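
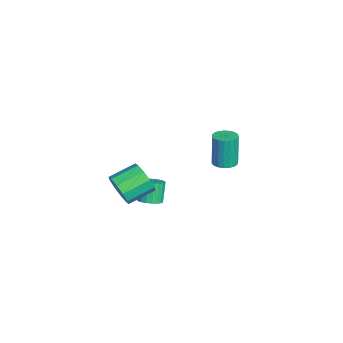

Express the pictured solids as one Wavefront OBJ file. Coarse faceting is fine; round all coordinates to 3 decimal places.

v 3.973 -3.363 1.588
v 4.522 -3.441 2.408
v 3.876 -2.054 2.972
v 3.327 -1.977 2.152
v 4.843 -3.123 1.995
v 4.197 -1.737 2.558
v 4.831 -2.898 1.426
v 4.186 -1.511 1.99
v 4.492 -2.85 0.92
v 3.846 -1.463 1.483
v 3.954 -2.998 0.668
v 3.308 -1.612 1.232
v 3.424 -3.286 0.768
v 2.778 -1.899 1.332
v 3.103 -3.603 1.182
v 2.457 -2.217 1.745
v 3.114 -3.829 1.75
v 2.469 -2.442 2.314
v 3.454 -3.877 2.257
v 2.808 -2.49 2.82
v 3.992 -3.728 2.508
v 3.346 -2.342 3.072
v 1.821 -1.753 -1.008
v 2.412 -1.953 -0.691
v 1.83 -1.808 0.485
v 1.239 -1.607 0.168
v 2.448 -1.665 -0.709
v 1.866 -1.519 0.467
v 2.375 -1.392 -0.779
v 1.793 -1.246 0.397
v 2.206 -1.181 -0.888
v 1.625 -1.036 0.288
v 1.971 -1.069 -1.018
v 1.39 -0.924 0.158
v 1.71 -1.076 -1.147
v 1.129 -0.93 0.03
v 1.468 -1.199 -1.251
v 0.887 -1.053 -0.075
v 1.287 -1.418 -1.313
v 0.706 -1.273 -0.137
v 1.198 -1.695 -1.323
v 0.617 -1.55 -0.147
v 1.217 -1.982 -1.278
v 0.636 -1.837 -0.102
v 1.34 -2.23 -1.187
v 0.759 -2.084 -0.01
v 1.547 -2.394 -1.064
v 0.965 -2.249 0.112
v 1.8 -2.448 -0.932
v 1.219 -2.303 0.244
v 2.057 -2.382 -0.813
v 1.476 -2.236 0.363
v 2.274 -2.207 -0.728
v 1.692 -2.061 0.448
v -3.15 2.44 -1.727
v -2.526 2.05 -1.645
v -2.787 2.07 0.429
v -3.41 2.46 0.347
v -2.423 2.34 -1.635
v -2.683 2.359 0.439
v -2.445 2.646 -1.64
v -2.705 2.666 0.433
v -2.588 2.918 -1.661
v -2.849 2.937 0.413
v -2.829 3.106 -1.693
v -3.09 3.126 0.381
v -3.126 3.18 -1.731
v -3.386 3.2 0.343
v -3.426 3.125 -1.768
v -3.687 3.145 0.306
v -3.679 2.952 -1.798
v -3.939 2.972 0.276
v -3.84 2.691 -1.816
v -4.101 2.711 0.258
v -3.882 2.386 -1.818
v -4.142 2.406 0.255
v -3.797 2.091 -1.805
v -4.058 2.11 0.269
v -3.601 1.855 -1.778
v -3.861 1.875 0.296
v -3.326 1.721 -1.742
v -3.586 1.741 0.332
v -3.021 1.712 -1.704
v -3.281 1.732 0.37
v -2.738 1.828 -1.669
v -2.998 1.848 0.404
f 2 1 5
f 2 5 3
f 3 5 6
f 3 6 4
f 5 1 7
f 5 7 6
f 6 7 8
f 6 8 4
f 7 1 9
f 7 9 8
f 8 9 10
f 8 10 4
f 9 1 11
f 9 11 10
f 10 11 12
f 10 12 4
f 11 1 13
f 11 13 12
f 12 13 14
f 12 14 4
f 13 1 15
f 13 15 14
f 14 15 16
f 14 16 4
f 15 1 17
f 15 17 16
f 16 17 18
f 16 18 4
f 17 1 19
f 17 19 18
f 18 19 20
f 18 20 4
f 19 1 21
f 19 21 20
f 20 21 22
f 20 22 4
f 21 1 2
f 21 2 22
f 22 2 3
f 22 3 4
f 24 23 27
f 24 27 25
f 25 27 28
f 25 28 26
f 27 23 29
f 27 29 28
f 28 29 30
f 28 30 26
f 29 23 31
f 29 31 30
f 30 31 32
f 30 32 26
f 31 23 33
f 31 33 32
f 32 33 34
f 32 34 26
f 33 23 35
f 33 35 34
f 34 35 36
f 34 36 26
f 35 23 37
f 35 37 36
f 36 37 38
f 36 38 26
f 37 23 39
f 37 39 38
f 38 39 40
f 38 40 26
f 39 23 41
f 39 41 40
f 40 41 42
f 40 42 26
f 41 23 43
f 41 43 42
f 42 43 44
f 42 44 26
f 43 23 45
f 43 45 44
f 44 45 46
f 44 46 26
f 45 23 47
f 45 47 46
f 46 47 48
f 46 48 26
f 47 23 49
f 47 49 48
f 48 49 50
f 48 50 26
f 49 23 51
f 49 51 50
f 50 51 52
f 50 52 26
f 51 23 53
f 51 53 52
f 52 53 54
f 52 54 26
f 53 23 24
f 53 24 54
f 54 24 25
f 54 25 26
f 56 55 59
f 56 59 57
f 57 59 60
f 57 60 58
f 59 55 61
f 59 61 60
f 60 61 62
f 60 62 58
f 61 55 63
f 61 63 62
f 62 63 64
f 62 64 58
f 63 55 65
f 63 65 64
f 64 65 66
f 64 66 58
f 65 55 67
f 65 67 66
f 66 67 68
f 66 68 58
f 67 55 69
f 67 69 68
f 68 69 70
f 68 70 58
f 69 55 71
f 69 71 70
f 70 71 72
f 70 72 58
f 71 55 73
f 71 73 72
f 72 73 74
f 72 74 58
f 73 55 75
f 73 75 74
f 74 75 76
f 74 76 58
f 75 55 77
f 75 77 76
f 76 77 78
f 76 78 58
f 77 55 79
f 77 79 78
f 78 79 80
f 78 80 58
f 79 55 81
f 79 81 80
f 80 81 82
f 80 82 58
f 81 55 83
f 81 83 82
f 82 83 84
f 82 84 58
f 83 55 85
f 83 85 84
f 84 85 86
f 84 86 58
f 85 55 56
f 85 56 86
f 86 56 57
f 86 57 58



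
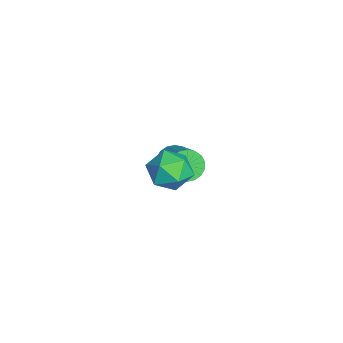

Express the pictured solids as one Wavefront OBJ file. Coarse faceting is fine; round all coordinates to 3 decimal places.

v -2.053 -0.4 -2.806
v -1.695 -0.953 -3.073
v -0.33 -0.512 -2.161
v -0.687 0.04 -1.894
v -1.632 -0.722 -3.28
v -0.267 -0.281 -2.367
v -1.652 -0.427 -3.392
v -0.287 0.014 -2.48
v -1.752 -0.127 -3.388
v -0.387 0.314 -2.476
v -1.911 0.119 -3.269
v -0.545 0.559 -2.357
v -2.098 0.262 -3.059
v -0.733 0.702 -2.146
v -2.276 0.274 -2.798
v -0.911 0.714 -1.886
v -2.41 0.152 -2.539
v -1.045 0.593 -1.627
v -2.473 -0.079 -2.333
v -1.108 0.362 -1.42
v -2.453 -0.374 -2.22
v -1.088 0.067 -1.308
v -2.353 -0.674 -2.224
v -0.988 -0.233 -1.312
v -2.195 -0.919 -2.343
v -0.829 -0.479 -1.431
v -2.007 -1.062 -2.554
v -0.642 -0.622 -1.641
v -1.829 -1.074 -2.814
v -0.464 -0.634 -1.902
v 2.901 -0.126 1.651
v 3.557 -0.348 1.054
v 1.923 -0.912 0.866
v 2.579 -1.134 0.269
v 2.599 -1.474 1.118
v 3.204 -0.988 1.603
v 2.276 -0.272 0.317
v 2.881 0.214 0.802
v 3.172 -0.438 0.229
v 3.371 -1.18 0.725
v 2.109 -0.08 1.195
v 2.308 -0.822 1.691
f 2 1 5
f 2 5 3
f 3 5 6
f 3 6 4
f 5 1 7
f 5 7 6
f 6 7 8
f 6 8 4
f 7 1 9
f 7 9 8
f 8 9 10
f 8 10 4
f 9 1 11
f 9 11 10
f 10 11 12
f 10 12 4
f 11 1 13
f 11 13 12
f 12 13 14
f 12 14 4
f 13 1 15
f 13 15 14
f 14 15 16
f 14 16 4
f 15 1 17
f 15 17 16
f 16 17 18
f 16 18 4
f 17 1 19
f 17 19 18
f 18 19 20
f 18 20 4
f 19 1 21
f 19 21 20
f 20 21 22
f 20 22 4
f 21 1 23
f 21 23 22
f 22 23 24
f 22 24 4
f 23 1 25
f 23 25 24
f 24 25 26
f 24 26 4
f 25 1 27
f 25 27 26
f 26 27 28
f 26 28 4
f 27 1 29
f 27 29 28
f 28 29 30
f 28 30 4
f 29 1 2
f 29 2 30
f 30 2 3
f 30 3 4
f 31 42 36
f 31 36 32
f 31 32 38
f 31 38 41
f 31 41 42
f 32 36 40
f 36 42 35
f 42 41 33
f 41 38 37
f 38 32 39
f 34 40 35
f 34 35 33
f 34 33 37
f 34 37 39
f 34 39 40
f 35 40 36
f 33 35 42
f 37 33 41
f 39 37 38
f 40 39 32



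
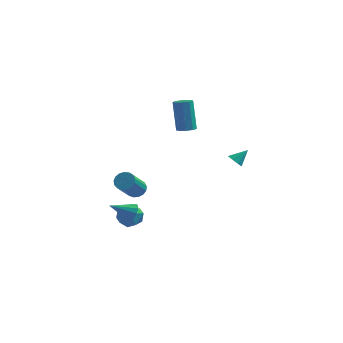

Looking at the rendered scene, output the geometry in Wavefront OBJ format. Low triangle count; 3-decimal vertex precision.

v 0.074 0.224 2.994
v 0.53 0.595 2.945
v 0.182 1.267 4.818
v -0.274 0.896 4.866
v 0.192 0.774 2.818
v -0.156 1.447 4.69
v -0.201 0.696 2.773
v -0.55 1.369 4.645
v -0.466 0.397 2.831
v -0.814 1.07 4.703
v -0.477 0.017 2.965
v -0.826 0.689 4.838
v -0.231 -0.267 3.113
v -0.58 0.406 4.986
v 0.158 -0.321 3.205
v -0.191 0.352 5.077
v 0.508 -0.12 3.198
v 0.159 0.553 5.071
v 0.655 0.242 3.095
v 0.307 0.914 4.968
v -3.389 2.301 -3.722
v -2.923 2.592 -3.337
v -3.285 1.209 -1.854
v -3.751 0.919 -2.238
v -3.193 2.746 -3.26
v -3.556 1.363 -1.776
v -3.508 2.798 -3.288
v -3.871 1.415 -1.805
v -3.796 2.737 -3.416
v -4.159 1.354 -1.932
v -3.99 2.575 -3.613
v -4.353 1.193 -2.13
v -4.047 2.352 -3.836
v -4.41 0.969 -2.353
v -3.953 2.116 -4.032
v -4.315 0.733 -2.549
v -3.729 1.923 -4.157
v -4.092 0.54 -2.674
v -3.428 1.817 -4.183
v -3.79 0.434 -2.7
v -3.117 1.822 -4.103
v -3.48 0.439 -2.619
v -2.869 1.936 -3.935
v -3.232 0.553 -2.452
v -2.74 2.135 -3.719
v -3.102 0.752 -2.235
v -2.759 2.371 -3.503
v -3.122 0.988 -2.02
v -2.209 -3.445 -1.94
v -1.876 -3.634 -1.452
v -3.451 -3.875 -1.26
v -1.959 -3.3 -1.391
v -2.121 -3.012 -1.505
v -2.311 -2.861 -1.756
v -2.468 -2.896 -2.066
v -2.544 -3.104 -2.336
v -2.513 -3.421 -2.48
v -2.386 -3.745 -2.453
v -2.202 -3.974 -2.263
v -2.021 -4.035 -1.97
v -1.899 -3.908 -1.668
v -3.016 -0.81 -4.155
v -2.207 -1.257 -4.121
v -3.533 -1.663 -3.039
v -2.724 -2.11 -3.005
v -2.775 -1.226 -2.737
v -2.456 -0.699 -3.427
v -3.284 -2.221 -3.733
v -2.965 -1.694 -4.423
v -2.373 -2.129 -3.861
v -2.058 -1.515 -3.245
v -3.682 -1.405 -3.915
v -3.367 -0.791 -3.299
v 3.073 -0.94 1.434
v 3.418 -0.84 1.031
v 3.707 -0.42 2.106
v 3.133 -0.544 1.072
v 2.812 -0.479 1.325
v 2.644 -0.684 1.642
v 2.727 -1.039 1.837
v 3.012 -1.335 1.797
v 3.333 -1.4 1.544
v 3.501 -1.195 1.227
f 2 1 5
f 2 5 3
f 3 5 6
f 3 6 4
f 5 1 7
f 5 7 6
f 6 7 8
f 6 8 4
f 7 1 9
f 7 9 8
f 8 9 10
f 8 10 4
f 9 1 11
f 9 11 10
f 10 11 12
f 10 12 4
f 11 1 13
f 11 13 12
f 12 13 14
f 12 14 4
f 13 1 15
f 13 15 14
f 14 15 16
f 14 16 4
f 15 1 17
f 15 17 16
f 16 17 18
f 16 18 4
f 17 1 19
f 17 19 18
f 18 19 20
f 18 20 4
f 19 1 2
f 19 2 20
f 20 2 3
f 20 3 4
f 22 21 25
f 22 25 23
f 23 25 26
f 23 26 24
f 25 21 27
f 25 27 26
f 26 27 28
f 26 28 24
f 27 21 29
f 27 29 28
f 28 29 30
f 28 30 24
f 29 21 31
f 29 31 30
f 30 31 32
f 30 32 24
f 31 21 33
f 31 33 32
f 32 33 34
f 32 34 24
f 33 21 35
f 33 35 34
f 34 35 36
f 34 36 24
f 35 21 37
f 35 37 36
f 36 37 38
f 36 38 24
f 37 21 39
f 37 39 38
f 38 39 40
f 38 40 24
f 39 21 41
f 39 41 40
f 40 41 42
f 40 42 24
f 41 21 43
f 41 43 42
f 42 43 44
f 42 44 24
f 43 21 45
f 43 45 44
f 44 45 46
f 44 46 24
f 45 21 47
f 45 47 46
f 46 47 48
f 46 48 24
f 47 21 22
f 47 22 48
f 48 22 23
f 48 23 24
f 50 49 52
f 50 52 51
f 52 49 53
f 52 53 51
f 53 49 54
f 53 54 51
f 54 49 55
f 54 55 51
f 55 49 56
f 55 56 51
f 56 49 57
f 56 57 51
f 57 49 58
f 57 58 51
f 58 49 59
f 58 59 51
f 59 49 60
f 59 60 51
f 60 49 61
f 60 61 51
f 61 49 50
f 61 50 51
f 62 73 67
f 62 67 63
f 62 63 69
f 62 69 72
f 62 72 73
f 63 67 71
f 67 73 66
f 73 72 64
f 72 69 68
f 69 63 70
f 65 71 66
f 65 66 64
f 65 64 68
f 65 68 70
f 65 70 71
f 66 71 67
f 64 66 73
f 68 64 72
f 70 68 69
f 71 70 63
f 75 74 77
f 75 77 76
f 77 74 78
f 77 78 76
f 78 74 79
f 78 79 76
f 79 74 80
f 79 80 76
f 80 74 81
f 80 81 76
f 81 74 82
f 81 82 76
f 82 74 83
f 82 83 76
f 83 74 75
f 83 75 76



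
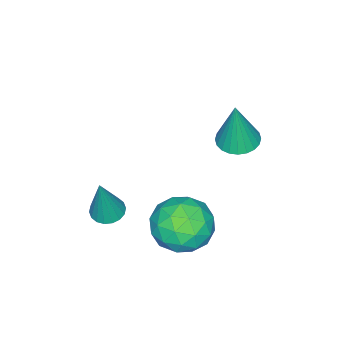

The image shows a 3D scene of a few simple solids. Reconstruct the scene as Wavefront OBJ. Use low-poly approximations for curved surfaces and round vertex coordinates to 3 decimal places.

v 0.688 -3.063 -1.709
v 1.275 -3.372 -1.858
v 1.272 -2.957 0.369
v 1.343 -3.079 -1.892
v 1.281 -2.783 -1.889
v 1.102 -2.542 -1.851
v 0.841 -2.405 -1.785
v 0.549 -2.397 -1.703
v 0.285 -2.522 -1.623
v 0.101 -2.754 -1.559
v 0.034 -3.047 -1.526
v 0.096 -3.343 -1.528
v 0.275 -3.584 -1.566
v 0.536 -3.721 -1.632
v 0.828 -3.728 -1.714
v 1.091 -3.604 -1.794
v 0.4 0.526 -1.197
v 1.022 1.513 -0.745
v 1.038 -0.593 0.365
v 1.66 0.394 0.817
v 0.409 0.388 0.822
v 0.015 1.079 -0.143
v 2.045 -0.159 -0.237
v 1.651 0.532 -1.202
v 2.039 1.089 -0.151
v 1.028 1.427 0.503
v 1.032 -0.507 -0.883
v 0.021 -0.169 -0.229
v 0.655 1.118 -1.108
v 1.405 -0.198 0.728
v 0.669 -0.201 0.731
v 1.035 0.379 0.997
v 0.063 0.863 -0.755
v 0.429 1.443 -0.489
v 0.068 0.781 0.433
v 1.631 -0.523 0.109
v 1.997 0.057 0.375
v 1.025 0.541 -1.377
v 1.391 1.121 -1.111
v 1.992 0.139 -0.813
v 1.619 1.449 -0.493
v 1.994 0.791 0.425
v 2.22 0.466 -0.195
v 1.988 0.872 -0.762
v 1.024 1.647 -0.109
v 1.399 0.99 0.81
v 0.664 0.986 0.813
v 0.432 1.392 0.245
v 1.622 1.398 0.24
v 0.661 -0.07 -1.19
v 1.036 -0.727 -0.271
v 1.628 -0.472 -0.625
v 1.396 -0.066 -1.193
v 0.066 0.129 -0.805
v 0.441 -0.529 0.113
v 0.072 0.048 0.382
v -0.16 0.454 -0.185
v 0.438 -0.478 -0.62
v -3.011 0.194 1.374
v -2.194 0.336 1.241
v -2.669 0.246 3.526
v -2.311 0.642 1.252
v -2.535 0.88 1.281
v -2.831 1.013 1.325
v -3.155 1.021 1.376
v -3.456 0.903 1.427
v -3.69 0.678 1.47
v -3.821 0.378 1.498
v -3.828 0.051 1.507
v -3.71 -0.255 1.496
v -3.486 -0.493 1.466
v -3.19 -0.626 1.422
v -2.866 -0.634 1.371
v -2.565 -0.516 1.321
v -2.331 -0.291 1.278
v -2.201 0.009 1.25
f 2 1 4
f 2 4 3
f 4 1 5
f 4 5 3
f 5 1 6
f 5 6 3
f 6 1 7
f 6 7 3
f 7 1 8
f 7 8 3
f 8 1 9
f 8 9 3
f 9 1 10
f 9 10 3
f 10 1 11
f 10 11 3
f 11 1 12
f 11 12 3
f 12 1 13
f 12 13 3
f 13 1 14
f 13 14 3
f 14 1 15
f 14 15 3
f 15 1 16
f 15 16 3
f 16 1 2
f 16 2 3
f 17 54 33
f 54 28 57
f 33 57 22
f 54 57 33
f 17 33 29
f 33 22 34
f 29 34 18
f 33 34 29
f 17 29 38
f 29 18 39
f 38 39 24
f 29 39 38
f 17 38 50
f 38 24 53
f 50 53 27
f 38 53 50
f 17 50 54
f 50 27 58
f 54 58 28
f 50 58 54
f 18 34 45
f 34 22 48
f 45 48 26
f 34 48 45
f 22 57 35
f 57 28 56
f 35 56 21
f 57 56 35
f 28 58 55
f 58 27 51
f 55 51 19
f 58 51 55
f 27 53 52
f 53 24 40
f 52 40 23
f 53 40 52
f 24 39 44
f 39 18 41
f 44 41 25
f 39 41 44
f 20 46 32
f 46 26 47
f 32 47 21
f 46 47 32
f 20 32 30
f 32 21 31
f 30 31 19
f 32 31 30
f 20 30 37
f 30 19 36
f 37 36 23
f 30 36 37
f 20 37 42
f 37 23 43
f 42 43 25
f 37 43 42
f 20 42 46
f 42 25 49
f 46 49 26
f 42 49 46
f 21 47 35
f 47 26 48
f 35 48 22
f 47 48 35
f 19 31 55
f 31 21 56
f 55 56 28
f 31 56 55
f 23 36 52
f 36 19 51
f 52 51 27
f 36 51 52
f 25 43 44
f 43 23 40
f 44 40 24
f 43 40 44
f 26 49 45
f 49 25 41
f 45 41 18
f 49 41 45
f 60 59 62
f 60 62 61
f 62 59 63
f 62 63 61
f 63 59 64
f 63 64 61
f 64 59 65
f 64 65 61
f 65 59 66
f 65 66 61
f 66 59 67
f 66 67 61
f 67 59 68
f 67 68 61
f 68 59 69
f 68 69 61
f 69 59 70
f 69 70 61
f 70 59 71
f 70 71 61
f 71 59 72
f 71 72 61
f 72 59 73
f 72 73 61
f 73 59 74
f 73 74 61
f 74 59 75
f 74 75 61
f 75 59 76
f 75 76 61
f 76 59 60
f 76 60 61



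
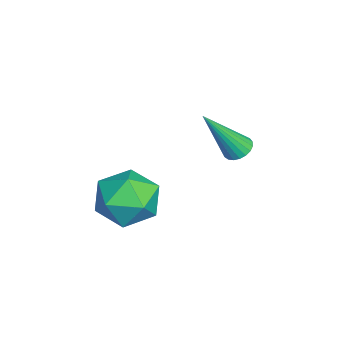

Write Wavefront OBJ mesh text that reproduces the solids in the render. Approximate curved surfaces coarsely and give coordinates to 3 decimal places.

v -2.458 1.12 2.038
v -1.993 1.351 2.065
v -2.022 0.04 3.822
v -2.117 1.487 2.177
v -2.301 1.56 2.266
v -2.511 1.556 2.315
v -2.713 1.477 2.317
v -2.87 1.336 2.27
v -2.956 1.158 2.183
v -2.956 0.973 2.071
v -2.869 0.813 1.953
v -2.712 0.707 1.85
v -2.511 0.671 1.78
v -2.3 0.714 1.754
v -2.117 0.826 1.777
v -1.993 0.989 1.846
v -1.949 1.175 1.947
v 0.283 -2.003 3.124
v 0.957 -1.175 2.945
v 1.223 -3.005 2.035
v 1.897 -2.177 1.856
v 1.879 -2.661 2.825
v 1.298 -2.042 3.498
v 0.882 -2.138 1.482
v 0.301 -1.519 2.155
v 1.328 -1.259 1.93
v 1.944 -1.582 2.76
v 0.236 -2.598 2.22
v 0.852 -2.921 3.05
f 2 1 4
f 2 4 3
f 4 1 5
f 4 5 3
f 5 1 6
f 5 6 3
f 6 1 7
f 6 7 3
f 7 1 8
f 7 8 3
f 8 1 9
f 8 9 3
f 9 1 10
f 9 10 3
f 10 1 11
f 10 11 3
f 11 1 12
f 11 12 3
f 12 1 13
f 12 13 3
f 13 1 14
f 13 14 3
f 14 1 15
f 14 15 3
f 15 1 16
f 15 16 3
f 16 1 17
f 16 17 3
f 17 1 2
f 17 2 3
f 18 29 23
f 18 23 19
f 18 19 25
f 18 25 28
f 18 28 29
f 19 23 27
f 23 29 22
f 29 28 20
f 28 25 24
f 25 19 26
f 21 27 22
f 21 22 20
f 21 20 24
f 21 24 26
f 21 26 27
f 22 27 23
f 20 22 29
f 24 20 28
f 26 24 25
f 27 26 19



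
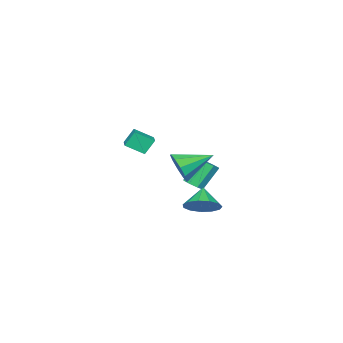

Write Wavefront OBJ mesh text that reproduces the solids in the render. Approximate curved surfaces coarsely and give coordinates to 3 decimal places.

v 0.809 1.574 1.233
v 1.275 1.717 2.001
v -0.529 2.526 1.867
v 1.4 2.132 1.643
v 1.299 2.334 1.128
v 1.011 2.246 0.653
v 0.646 1.901 0.399
v 0.343 1.432 0.464
v 0.218 1.017 0.823
v 0.319 0.815 1.338
v 0.607 0.903 1.813
v 0.972 1.248 2.066
v -3.101 -0.693 -1.943
v -2.805 -0.199 -1.871
v -3.643 0.127 -0.646
v -3.939 -0.367 -0.717
v -3.162 -0.147 -2.13
v -4.001 0.178 -0.905
v -3.483 -0.415 -2.278
v -4.322 -0.089 -1.053
v -3.581 -0.846 -2.23
v -4.419 -0.52 -1.005
v -3.397 -1.187 -2.014
v -4.235 -0.861 -0.789
v -3.039 -1.238 -1.755
v -3.878 -0.913 -0.53
v -2.718 -0.971 -1.607
v -3.557 -0.645 -0.382
v -2.621 -0.54 -1.655
v -3.459 -0.214 -0.43
v -2.94 -3.654 -0.418
v -3.386 -3.38 0.411
v -2.354 -3.096 -0.287
v -2.8 -2.821 0.541
v -2.34 -4.419 0.159
v -2.786 -4.144 0.987
v -1.754 -3.86 0.289
v -2.2 -3.586 1.118
v 0.48 2.682 -1.012
v 1.068 2.912 -0.356
v -0.22 2.178 -0.208
v 0.738 3.303 -0.398
v 0.327 3.496 -0.635
v -0.036 3.431 -0.992
v -0.235 3.129 -1.355
v -0.206 2.684 -1.609
v 0.04 2.239 -1.674
v 0.426 1.935 -1.528
v 0.83 1.868 -1.219
v 1.122 2.059 -0.844
v 1.211 2.449 -0.522
f 2 1 4
f 2 4 3
f 4 1 5
f 4 5 3
f 5 1 6
f 5 6 3
f 6 1 7
f 6 7 3
f 7 1 8
f 7 8 3
f 8 1 9
f 8 9 3
f 9 1 10
f 9 10 3
f 10 1 11
f 10 11 3
f 11 1 12
f 11 12 3
f 12 1 2
f 12 2 3
f 14 13 17
f 14 17 15
f 15 17 18
f 15 18 16
f 17 13 19
f 17 19 18
f 18 19 20
f 18 20 16
f 19 13 21
f 19 21 20
f 20 21 22
f 20 22 16
f 21 13 23
f 21 23 22
f 22 23 24
f 22 24 16
f 23 13 25
f 23 25 24
f 24 25 26
f 24 26 16
f 25 13 27
f 25 27 26
f 26 27 28
f 26 28 16
f 27 13 29
f 27 29 28
f 28 29 30
f 28 30 16
f 29 13 14
f 29 14 30
f 30 14 15
f 30 15 16
f 32 34 31
f 35 32 31
f 31 34 33
f 33 35 31
f 32 38 34
f 36 32 35
f 36 38 32
f 34 38 33
f 37 35 33
f 33 38 37
f 37 36 35
f 38 36 37
f 40 39 42
f 40 42 41
f 42 39 43
f 42 43 41
f 43 39 44
f 43 44 41
f 44 39 45
f 44 45 41
f 45 39 46
f 45 46 41
f 46 39 47
f 46 47 41
f 47 39 48
f 47 48 41
f 48 39 49
f 48 49 41
f 49 39 50
f 49 50 41
f 50 39 51
f 50 51 41
f 51 39 40
f 51 40 41



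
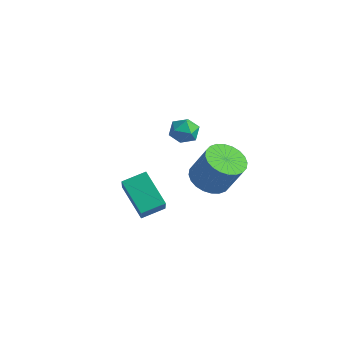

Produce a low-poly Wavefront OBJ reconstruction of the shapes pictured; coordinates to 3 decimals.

v 1.554 -2.684 -3.491
v -0.004 -2.353 -2.248
v 2.084 -1.605 -3.114
v 0.527 -1.274 -1.871
v 2.433 -3.586 -2.149
v 0.876 -3.255 -0.906
v 2.964 -2.507 -1.772
v 1.406 -2.176 -0.529
v 2.261 1.276 -2.441
v 3.192 0.934 -2.894
v 4.09 1.102 -1.171
v 3.159 1.444 -0.719
v 3.221 1.355 -2.95
v 4.12 1.522 -1.228
v 3.105 1.763 -2.929
v 4.004 1.931 -1.207
v 2.86 2.098 -2.834
v 3.759 2.265 -1.111
v 2.524 2.307 -2.679
v 3.422 2.475 -0.956
v 2.147 2.359 -2.488
v 3.046 2.527 -0.765
v 1.788 2.247 -2.289
v 2.687 2.414 -0.567
v 1.501 1.986 -2.114
v 2.4 2.154 -0.392
v 1.33 1.618 -1.989
v 2.228 1.786 -0.266
v 1.3 1.198 -1.932
v 2.199 1.365 -0.21
v 1.416 0.789 -1.953
v 2.315 0.957 -0.231
v 1.661 0.455 -2.049
v 2.56 0.622 -0.326
v 1.998 0.245 -2.204
v 2.896 0.413 -0.481
v 2.374 0.193 -2.395
v 3.273 0.361 -0.672
v 2.733 0.306 -2.593
v 3.632 0.473 -0.871
v 3.02 0.566 -2.768
v 3.919 0.734 -1.046
v -1.619 4.401 -2.548
v -0.978 3.846 -2.628
v -2.262 3.534 -1.692
v -1.621 2.979 -1.772
v -1.499 3.714 -1.359
v -1.101 4.25 -1.889
v -2.139 3.13 -2.431
v -1.741 3.666 -2.961
v -1.3 3.061 -2.557
v -0.904 3.421 -1.894
v -2.336 3.959 -2.426
v -1.94 4.319 -1.763
f 2 4 1
f 5 2 1
f 1 4 3
f 3 5 1
f 2 8 4
f 6 2 5
f 6 8 2
f 4 8 3
f 7 5 3
f 3 8 7
f 7 6 5
f 8 6 7
f 10 9 13
f 10 13 11
f 11 13 14
f 11 14 12
f 13 9 15
f 13 15 14
f 14 15 16
f 14 16 12
f 15 9 17
f 15 17 16
f 16 17 18
f 16 18 12
f 17 9 19
f 17 19 18
f 18 19 20
f 18 20 12
f 19 9 21
f 19 21 20
f 20 21 22
f 20 22 12
f 21 9 23
f 21 23 22
f 22 23 24
f 22 24 12
f 23 9 25
f 23 25 24
f 24 25 26
f 24 26 12
f 25 9 27
f 25 27 26
f 26 27 28
f 26 28 12
f 27 9 29
f 27 29 28
f 28 29 30
f 28 30 12
f 29 9 31
f 29 31 30
f 30 31 32
f 30 32 12
f 31 9 33
f 31 33 32
f 32 33 34
f 32 34 12
f 33 9 35
f 33 35 34
f 34 35 36
f 34 36 12
f 35 9 37
f 35 37 36
f 36 37 38
f 36 38 12
f 37 9 39
f 37 39 38
f 38 39 40
f 38 40 12
f 39 9 41
f 39 41 40
f 40 41 42
f 40 42 12
f 41 9 10
f 41 10 42
f 42 10 11
f 42 11 12
f 43 54 48
f 43 48 44
f 43 44 50
f 43 50 53
f 43 53 54
f 44 48 52
f 48 54 47
f 54 53 45
f 53 50 49
f 50 44 51
f 46 52 47
f 46 47 45
f 46 45 49
f 46 49 51
f 46 51 52
f 47 52 48
f 45 47 54
f 49 45 53
f 51 49 50
f 52 51 44



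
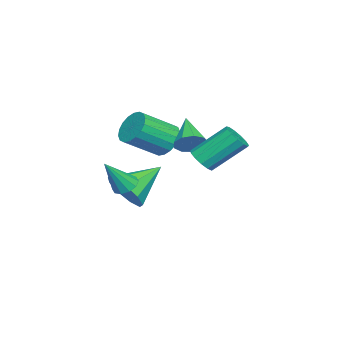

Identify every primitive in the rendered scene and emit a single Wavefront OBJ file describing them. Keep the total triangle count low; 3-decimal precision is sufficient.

v 0.324 -2.05 1.544
v 0.684 -2.373 1.206
v 1.096 -2.65 2.936
v 0.841 -2.048 1.259
v 0.8 -1.724 1.421
v 0.578 -1.525 1.63
v 0.259 -1.526 1.807
v -0.035 -1.727 1.883
v -0.192 -2.052 1.83
v -0.152 -2.376 1.668
v 0.07 -2.576 1.459
v 0.39 -2.575 1.282
v -4.018 -1.714 2.416
v -3.602 -1.033 2.788
v -2.586 -2.205 3.796
v -3.002 -2.886 3.424
v -3.906 -1.091 3.027
v -2.89 -2.263 4.035
v -4.233 -1.272 3.146
v -3.216 -2.444 4.154
v -4.517 -1.541 3.12
v -3.5 -2.713 4.128
v -4.702 -1.844 2.955
v -3.685 -3.015 3.963
v -4.752 -2.121 2.683
v -3.735 -3.293 3.691
v -4.656 -2.317 2.358
v -3.64 -3.489 3.366
v -4.434 -2.395 2.044
v -3.418 -3.567 3.052
v -4.13 -2.337 1.805
v -3.114 -3.509 2.813
v -3.804 -2.156 1.686
v -2.787 -3.328 2.694
v -3.52 -1.887 1.712
v -2.503 -3.059 2.72
v -3.335 -1.585 1.877
v -2.318 -2.756 2.885
v -3.285 -1.307 2.149
v -2.268 -2.479 3.157
v -3.38 -1.111 2.474
v -2.364 -2.283 3.482
v -1.983 -0.058 3.147
v -1.656 0.176 3.745
v -3.257 -0.642 4.073
v -1.949 0.529 3.564
v -2.258 0.606 3.188
v -2.438 0.374 2.793
v -2.405 -0.061 2.564
v -2.174 -0.494 2.608
v -1.854 -0.723 2.904
v -1.594 -0.641 3.314
v -1.516 -0.285 3.646
v -2.765 -3.114 -0.233
v -1.995 -2.806 0.443
v -4.135 -1.986 0.813
v -2.038 -2.338 -0.118
v -2.421 -2.233 -0.733
v -2.965 -2.541 -1.114
v -3.415 -3.117 -1.082
v -3.562 -3.691 -0.654
v -3.335 -3.996 -0.028
v -2.842 -3.888 0.502
v -2.313 -3.418 0.688
v 0.002 0.967 3.123
v 0.634 1.14 3.196
v 0.131 2.447 4.45
v -0.502 2.273 4.377
v 0.499 1.351 2.922
v -0.005 2.658 4.176
v 0.206 1.44 2.711
v -0.298 2.747 3.965
v -0.152 1.379 2.631
v -0.656 2.686 3.885
v -0.461 1.186 2.708
v -0.965 2.493 3.962
v -0.623 0.924 2.916
v -1.127 2.231 4.17
v -0.587 0.676 3.19
v -1.09 1.982 4.444
v -0.363 0.519 3.443
v -0.867 1.826 4.697
v -0.024 0.505 3.594
v -0.528 1.812 4.848
v 0.324 0.637 3.596
v -0.18 1.944 4.85
v 0.569 0.874 3.447
v 0.065 2.181 4.701
f 2 1 4
f 2 4 3
f 4 1 5
f 4 5 3
f 5 1 6
f 5 6 3
f 6 1 7
f 6 7 3
f 7 1 8
f 7 8 3
f 8 1 9
f 8 9 3
f 9 1 10
f 9 10 3
f 10 1 11
f 10 11 3
f 11 1 12
f 11 12 3
f 12 1 2
f 12 2 3
f 14 13 17
f 14 17 15
f 15 17 18
f 15 18 16
f 17 13 19
f 17 19 18
f 18 19 20
f 18 20 16
f 19 13 21
f 19 21 20
f 20 21 22
f 20 22 16
f 21 13 23
f 21 23 22
f 22 23 24
f 22 24 16
f 23 13 25
f 23 25 24
f 24 25 26
f 24 26 16
f 25 13 27
f 25 27 26
f 26 27 28
f 26 28 16
f 27 13 29
f 27 29 28
f 28 29 30
f 28 30 16
f 29 13 31
f 29 31 30
f 30 31 32
f 30 32 16
f 31 13 33
f 31 33 32
f 32 33 34
f 32 34 16
f 33 13 35
f 33 35 34
f 34 35 36
f 34 36 16
f 35 13 37
f 35 37 36
f 36 37 38
f 36 38 16
f 37 13 39
f 37 39 38
f 38 39 40
f 38 40 16
f 39 13 41
f 39 41 40
f 40 41 42
f 40 42 16
f 41 13 14
f 41 14 42
f 42 14 15
f 42 15 16
f 44 43 46
f 44 46 45
f 46 43 47
f 46 47 45
f 47 43 48
f 47 48 45
f 48 43 49
f 48 49 45
f 49 43 50
f 49 50 45
f 50 43 51
f 50 51 45
f 51 43 52
f 51 52 45
f 52 43 53
f 52 53 45
f 53 43 44
f 53 44 45
f 55 54 57
f 55 57 56
f 57 54 58
f 57 58 56
f 58 54 59
f 58 59 56
f 59 54 60
f 59 60 56
f 60 54 61
f 60 61 56
f 61 54 62
f 61 62 56
f 62 54 63
f 62 63 56
f 63 54 64
f 63 64 56
f 64 54 55
f 64 55 56
f 66 65 69
f 66 69 67
f 67 69 70
f 67 70 68
f 69 65 71
f 69 71 70
f 70 71 72
f 70 72 68
f 71 65 73
f 71 73 72
f 72 73 74
f 72 74 68
f 73 65 75
f 73 75 74
f 74 75 76
f 74 76 68
f 75 65 77
f 75 77 76
f 76 77 78
f 76 78 68
f 77 65 79
f 77 79 78
f 78 79 80
f 78 80 68
f 79 65 81
f 79 81 80
f 80 81 82
f 80 82 68
f 81 65 83
f 81 83 82
f 82 83 84
f 82 84 68
f 83 65 85
f 83 85 84
f 84 85 86
f 84 86 68
f 85 65 87
f 85 87 86
f 86 87 88
f 86 88 68
f 87 65 66
f 87 66 88
f 88 66 67
f 88 67 68



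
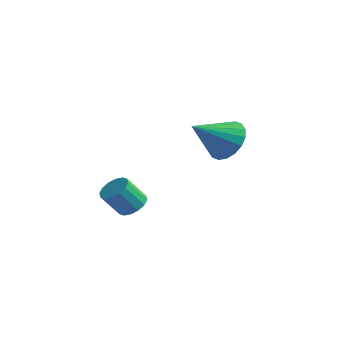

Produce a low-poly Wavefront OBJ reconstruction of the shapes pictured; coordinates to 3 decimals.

v -2.199 -2 0.669
v -1.901 -1.557 1.056
v -2.342 -2.138 2.059
v -2.641 -2.58 1.671
v -2.21 -1.427 0.996
v -2.652 -2.007 1.998
v -2.517 -1.45 0.847
v -2.959 -2.03 1.85
v -2.739 -1.62 0.651
v -3.18 -2.201 1.654
v -2.816 -1.892 0.459
v -3.257 -2.473 1.462
v -2.728 -2.193 0.324
v -3.169 -2.774 1.327
v -2.498 -2.442 0.281
v -2.939 -3.023 1.284
v -2.188 -2.573 0.342
v -2.63 -3.153 1.344
v -1.881 -2.55 0.49
v -2.323 -3.13 1.493
v -1.66 -2.379 0.686
v -2.101 -2.96 1.689
v -1.583 -2.107 0.878
v -2.024 -2.688 1.881
v -1.671 -1.806 1.013
v -2.112 -2.387 2.016
v -0.975 2.518 2.734
v -0.608 2.989 3.573
v -1.685 1.122 3.826
v -1.028 3.169 3.531
v -1.437 3.22 3.331
v -1.755 3.132 3.012
v -1.918 2.922 2.638
v -1.895 2.633 2.284
v -1.689 2.321 2.018
v -1.343 2.048 1.894
v -0.923 1.868 1.937
v -0.514 1.817 2.137
v -0.196 1.905 2.455
v -0.033 2.114 2.829
v -0.056 2.404 3.184
v -0.261 2.716 3.449
f 2 1 5
f 2 5 3
f 3 5 6
f 3 6 4
f 5 1 7
f 5 7 6
f 6 7 8
f 6 8 4
f 7 1 9
f 7 9 8
f 8 9 10
f 8 10 4
f 9 1 11
f 9 11 10
f 10 11 12
f 10 12 4
f 11 1 13
f 11 13 12
f 12 13 14
f 12 14 4
f 13 1 15
f 13 15 14
f 14 15 16
f 14 16 4
f 15 1 17
f 15 17 16
f 16 17 18
f 16 18 4
f 17 1 19
f 17 19 18
f 18 19 20
f 18 20 4
f 19 1 21
f 19 21 20
f 20 21 22
f 20 22 4
f 21 1 23
f 21 23 22
f 22 23 24
f 22 24 4
f 23 1 25
f 23 25 24
f 24 25 26
f 24 26 4
f 25 1 2
f 25 2 26
f 26 2 3
f 26 3 4
f 28 27 30
f 28 30 29
f 30 27 31
f 30 31 29
f 31 27 32
f 31 32 29
f 32 27 33
f 32 33 29
f 33 27 34
f 33 34 29
f 34 27 35
f 34 35 29
f 35 27 36
f 35 36 29
f 36 27 37
f 36 37 29
f 37 27 38
f 37 38 29
f 38 27 39
f 38 39 29
f 39 27 40
f 39 40 29
f 40 27 41
f 40 41 29
f 41 27 42
f 41 42 29
f 42 27 28
f 42 28 29



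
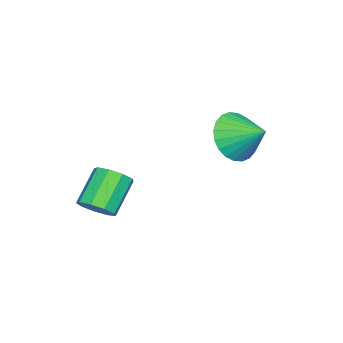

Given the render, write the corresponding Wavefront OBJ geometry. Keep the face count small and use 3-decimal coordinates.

v 4.256 -2.775 1.6
v 4.546 -2.39 1.866
v 3.674 -2.301 2.686
v 3.384 -2.685 2.42
v 4.322 -2.229 1.611
v 3.45 -2.139 2.43
v 4.067 -2.323 1.35
v 3.195 -2.233 2.17
v 3.901 -2.628 1.207
v 3.029 -2.539 2.026
v 3.901 -3.002 1.247
v 3.029 -2.913 2.067
v 4.067 -3.27 1.453
v 3.195 -3.18 2.273
v 4.321 -3.306 1.727
v 3.45 -3.216 2.547
v 4.545 -3.093 1.942
v 3.674 -3.004 2.762
v 4.634 -2.732 1.997
v 3.762 -2.642 2.817
v 1.911 0.039 3.673
v 2.463 -0.342 4.109
v 2.129 0.941 4.187
v 2.633 -0.245 3.866
v 2.694 -0.105 3.594
v 2.635 0.058 3.334
v 2.466 0.217 3.126
v 2.213 0.35 3.001
v 1.914 0.435 2.978
v 1.614 0.46 3.061
v 1.359 0.421 3.238
v 1.189 0.324 3.48
v 1.128 0.183 3.752
v 1.187 0.021 4.013
v 1.356 -0.138 4.221
v 1.609 -0.271 4.346
v 1.909 -0.356 4.369
v 2.208 -0.381 4.285
f 2 1 5
f 2 5 3
f 3 5 6
f 3 6 4
f 5 1 7
f 5 7 6
f 6 7 8
f 6 8 4
f 7 1 9
f 7 9 8
f 8 9 10
f 8 10 4
f 9 1 11
f 9 11 10
f 10 11 12
f 10 12 4
f 11 1 13
f 11 13 12
f 12 13 14
f 12 14 4
f 13 1 15
f 13 15 14
f 14 15 16
f 14 16 4
f 15 1 17
f 15 17 16
f 16 17 18
f 16 18 4
f 17 1 19
f 17 19 18
f 18 19 20
f 18 20 4
f 19 1 2
f 19 2 20
f 20 2 3
f 20 3 4
f 22 21 24
f 22 24 23
f 24 21 25
f 24 25 23
f 25 21 26
f 25 26 23
f 26 21 27
f 26 27 23
f 27 21 28
f 27 28 23
f 28 21 29
f 28 29 23
f 29 21 30
f 29 30 23
f 30 21 31
f 30 31 23
f 31 21 32
f 31 32 23
f 32 21 33
f 32 33 23
f 33 21 34
f 33 34 23
f 34 21 35
f 34 35 23
f 35 21 36
f 35 36 23
f 36 21 37
f 36 37 23
f 37 21 38
f 37 38 23
f 38 21 22
f 38 22 23



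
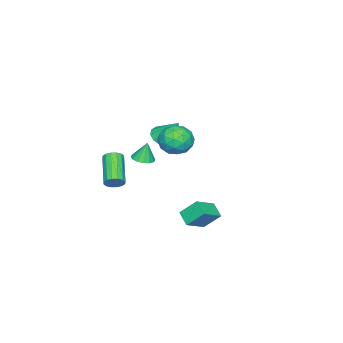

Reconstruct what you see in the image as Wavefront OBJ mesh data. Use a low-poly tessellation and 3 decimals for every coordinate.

v -3.998 -1.549 1.634
v -3.24 -1.313 1.394
v -3.882 -0.511 3.026
v -3.539 -1.013 1.196
v -3.985 -0.884 1.137
v -4.435 -0.966 1.236
v -4.746 -1.233 1.461
v -4.82 -1.6 1.741
v -4.633 -1.951 1.987
v -4.244 -2.174 2.121
v -3.777 -2.199 2.101
v -3.381 -2.017 1.932
v -3.18 -1.687 1.669
v -1.041 2.08 3.785
v -0.261 1.784 4.39
v -0.979 0.616 2.99
v -0.199 0.32 3.595
v -1.144 0.428 3.99
v -1.183 1.333 4.481
v -0.057 1.067 2.899
v -0.096 1.972 3.39
v 0.347 1.158 3.842
v -0.325 0.764 4.516
v -0.915 1.636 2.864
v -1.587 1.242 3.538
v -0.656 2.061 4.158
v -0.584 0.339 3.222
v -1.139 0.403 3.455
v -0.681 0.229 3.81
v -1.198 1.795 4.211
v -0.74 1.622 4.567
v -1.259 0.825 4.331
v -0.5 0.778 2.813
v -0.042 0.605 3.169
v -0.559 2.171 3.57
v -0.101 1.997 3.925
v 0.019 1.575 3.049
v 0.16 1.519 4.191
v 0.196 0.658 3.723
v 0.279 1.097 3.314
v 0.257 1.629 3.603
v -0.235 1.287 4.587
v -0.199 0.426 4.12
v -0.755 0.49 4.352
v -0.777 1.022 4.641
v 0.122 0.919 4.265
v -1.041 1.974 3.26
v -1.005 1.113 2.793
v -0.463 1.378 2.739
v -0.485 1.91 3.028
v -1.436 1.742 3.657
v -1.4 0.881 3.189
v -1.497 0.771 3.777
v -1.519 1.303 4.066
v -1.362 1.481 3.115
v -1.092 -1.117 1.423
v -0.429 -1.074 1.504
v -1.248 -0.923 2.597
v -0.532 -0.75 1.437
v -0.785 -0.524 1.366
v -1.121 -0.457 1.31
v -1.449 -0.567 1.285
v -1.681 -0.824 1.297
v -1.756 -1.159 1.342
v -1.653 -1.484 1.409
v -1.399 -1.709 1.48
v -1.064 -1.777 1.535
v -0.736 -1.667 1.561
v -0.503 -1.41 1.549
v 0.905 3.326 -0.587
v 0.619 4.173 0.342
v 1.374 4.012 -1.068
v 1.088 4.859 -0.138
v 2.112 2.981 0.098
v 1.826 3.828 1.028
v 2.581 3.667 -0.382
v 2.295 4.514 0.547
v 3.62 0.022 2.199
v 3.929 0.078 2.675
v 2.548 -0.847 3.677
v 2.24 -0.902 3.201
v 3.76 0.319 2.665
v 2.379 -0.605 3.667
v 3.553 0.481 2.53
v 2.172 -0.443 3.532
v 3.365 0.52 2.307
v 1.984 -0.404 3.308
v 3.245 0.426 2.054
v 1.864 -0.499 3.056
v 3.226 0.223 1.841
v 1.845 -0.701 2.842
v 3.312 -0.033 1.723
v 1.931 -0.958 2.725
v 3.481 -0.275 1.733
v 2.1 -1.199 2.735
v 3.688 -0.437 1.868
v 2.307 -1.361 2.87
v 3.876 -0.476 2.092
v 2.495 -1.4 3.093
v 3.996 -0.381 2.344
v 2.615 -1.306 3.346
v 4.015 -0.179 2.558
v 2.634 -1.103 3.559
f 2 1 4
f 2 4 3
f 4 1 5
f 4 5 3
f 5 1 6
f 5 6 3
f 6 1 7
f 6 7 3
f 7 1 8
f 7 8 3
f 8 1 9
f 8 9 3
f 9 1 10
f 9 10 3
f 10 1 11
f 10 11 3
f 11 1 12
f 11 12 3
f 12 1 13
f 12 13 3
f 13 1 2
f 13 2 3
f 14 51 30
f 51 25 54
f 30 54 19
f 51 54 30
f 14 30 26
f 30 19 31
f 26 31 15
f 30 31 26
f 14 26 35
f 26 15 36
f 35 36 21
f 26 36 35
f 14 35 47
f 35 21 50
f 47 50 24
f 35 50 47
f 14 47 51
f 47 24 55
f 51 55 25
f 47 55 51
f 15 31 42
f 31 19 45
f 42 45 23
f 31 45 42
f 19 54 32
f 54 25 53
f 32 53 18
f 54 53 32
f 25 55 52
f 55 24 48
f 52 48 16
f 55 48 52
f 24 50 49
f 50 21 37
f 49 37 20
f 50 37 49
f 21 36 41
f 36 15 38
f 41 38 22
f 36 38 41
f 17 43 29
f 43 23 44
f 29 44 18
f 43 44 29
f 17 29 27
f 29 18 28
f 27 28 16
f 29 28 27
f 17 27 34
f 27 16 33
f 34 33 20
f 27 33 34
f 17 34 39
f 34 20 40
f 39 40 22
f 34 40 39
f 17 39 43
f 39 22 46
f 43 46 23
f 39 46 43
f 18 44 32
f 44 23 45
f 32 45 19
f 44 45 32
f 16 28 52
f 28 18 53
f 52 53 25
f 28 53 52
f 20 33 49
f 33 16 48
f 49 48 24
f 33 48 49
f 22 40 41
f 40 20 37
f 41 37 21
f 40 37 41
f 23 46 42
f 46 22 38
f 42 38 15
f 46 38 42
f 57 56 59
f 57 59 58
f 59 56 60
f 59 60 58
f 60 56 61
f 60 61 58
f 61 56 62
f 61 62 58
f 62 56 63
f 62 63 58
f 63 56 64
f 63 64 58
f 64 56 65
f 64 65 58
f 65 56 66
f 65 66 58
f 66 56 67
f 66 67 58
f 67 56 68
f 67 68 58
f 68 56 69
f 68 69 58
f 69 56 57
f 69 57 58
f 71 73 70
f 74 71 70
f 70 73 72
f 72 74 70
f 71 77 73
f 75 71 74
f 75 77 71
f 73 77 72
f 76 74 72
f 72 77 76
f 76 75 74
f 77 75 76
f 79 78 82
f 79 82 80
f 80 82 83
f 80 83 81
f 82 78 84
f 82 84 83
f 83 84 85
f 83 85 81
f 84 78 86
f 84 86 85
f 85 86 87
f 85 87 81
f 86 78 88
f 86 88 87
f 87 88 89
f 87 89 81
f 88 78 90
f 88 90 89
f 89 90 91
f 89 91 81
f 90 78 92
f 90 92 91
f 91 92 93
f 91 93 81
f 92 78 94
f 92 94 93
f 93 94 95
f 93 95 81
f 94 78 96
f 94 96 95
f 95 96 97
f 95 97 81
f 96 78 98
f 96 98 97
f 97 98 99
f 97 99 81
f 98 78 100
f 98 100 99
f 99 100 101
f 99 101 81
f 100 78 102
f 100 102 101
f 101 102 103
f 101 103 81
f 102 78 79
f 102 79 103
f 103 79 80
f 103 80 81



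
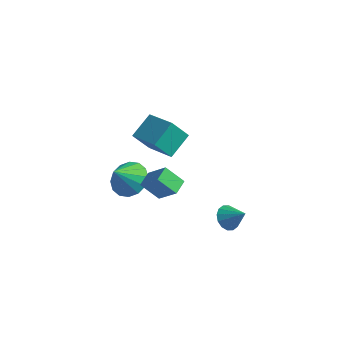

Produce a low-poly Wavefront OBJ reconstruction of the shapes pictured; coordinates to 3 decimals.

v 3.354 -0.105 -2.262
v 3.828 -0.075 -2.762
v 4.226 -0.135 -1.438
v 3.76 0.266 -2.679
v 3.583 0.507 -2.483
v 3.345 0.584 -2.228
v 3.11 0.476 -1.982
v 2.939 0.213 -1.811
v 2.88 -0.136 -1.761
v 2.948 -0.476 -1.845
v 3.124 -0.717 -2.041
v 3.362 -0.794 -2.295
v 3.598 -0.687 -2.541
v 3.768 -0.424 -2.712
v -2.535 1.25 -3.461
v -1.628 1.486 -3.057
v -2.885 0.37 -2.159
v -1.956 1.865 -2.889
v -2.438 2.079 -2.874
v -2.947 2.071 -3.017
v -3.345 1.843 -3.278
v -3.526 1.456 -3.588
v -3.441 1.014 -3.865
v -3.114 0.635 -4.033
v -2.631 0.421 -4.047
v -2.123 0.429 -3.905
v -1.725 0.657 -3.644
v -1.544 1.044 -3.333
v -1.464 -0.3 2.005
v -1.198 0.906 2.665
v -0.816 0.105 1.004
v -0.551 1.311 1.663
v 0.051 -1.011 2.697
v 0.316 0.195 3.356
v 0.698 -0.606 1.695
v 0.964 0.6 2.355
v -0.564 0.551 -3.37
v -1.474 0.397 -2.557
v -0.58 1.389 -3.229
v -1.491 1.235 -2.417
v 0.451 0.385 -2.263
v -0.46 0.231 -1.451
v 0.434 1.223 -2.123
v -0.476 1.069 -1.31
f 2 1 4
f 2 4 3
f 4 1 5
f 4 5 3
f 5 1 6
f 5 6 3
f 6 1 7
f 6 7 3
f 7 1 8
f 7 8 3
f 8 1 9
f 8 9 3
f 9 1 10
f 9 10 3
f 10 1 11
f 10 11 3
f 11 1 12
f 11 12 3
f 12 1 13
f 12 13 3
f 13 1 14
f 13 14 3
f 14 1 2
f 14 2 3
f 16 15 18
f 16 18 17
f 18 15 19
f 18 19 17
f 19 15 20
f 19 20 17
f 20 15 21
f 20 21 17
f 21 15 22
f 21 22 17
f 22 15 23
f 22 23 17
f 23 15 24
f 23 24 17
f 24 15 25
f 24 25 17
f 25 15 26
f 25 26 17
f 26 15 27
f 26 27 17
f 27 15 28
f 27 28 17
f 28 15 16
f 28 16 17
f 30 32 29
f 33 30 29
f 29 32 31
f 31 33 29
f 30 36 32
f 34 30 33
f 34 36 30
f 32 36 31
f 35 33 31
f 31 36 35
f 35 34 33
f 36 34 35
f 38 40 37
f 41 38 37
f 37 40 39
f 39 41 37
f 38 44 40
f 42 38 41
f 42 44 38
f 40 44 39
f 43 41 39
f 39 44 43
f 43 42 41
f 44 42 43



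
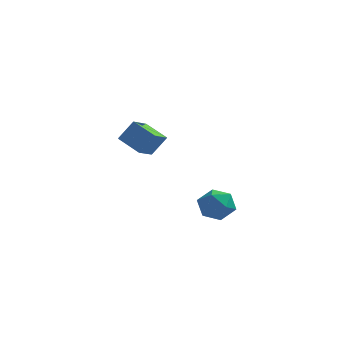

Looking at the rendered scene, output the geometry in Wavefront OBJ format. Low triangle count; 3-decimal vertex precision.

v 2.747 -3.075 -3.722
v 3.536 -2.94 -3.499
v 2.944 -4.4 -3.621
v 3.733 -4.265 -3.398
v 3.116 -4.058 -2.883
v 2.993 -3.239 -2.946
v 3.487 -4.101 -4.174
v 3.364 -3.282 -4.237
v 3.993 -3.574 -3.779
v 3.764 -3.548 -2.981
v 2.716 -3.792 -4.139
v 2.487 -3.766 -3.341
v -0.792 0.511 -2.726
v -1.813 1.064 -2.211
v -0.488 1.506 -3.193
v -1.509 2.059 -2.678
v -0.191 0.761 -1.802
v -1.212 1.314 -1.287
v 0.113 1.756 -2.269
v -0.908 2.309 -1.754
f 1 12 6
f 1 6 2
f 1 2 8
f 1 8 11
f 1 11 12
f 2 6 10
f 6 12 5
f 12 11 3
f 11 8 7
f 8 2 9
f 4 10 5
f 4 5 3
f 4 3 7
f 4 7 9
f 4 9 10
f 5 10 6
f 3 5 12
f 7 3 11
f 9 7 8
f 10 9 2
f 14 16 13
f 17 14 13
f 13 16 15
f 15 17 13
f 14 20 16
f 18 14 17
f 18 20 14
f 16 20 15
f 19 17 15
f 15 20 19
f 19 18 17
f 20 18 19



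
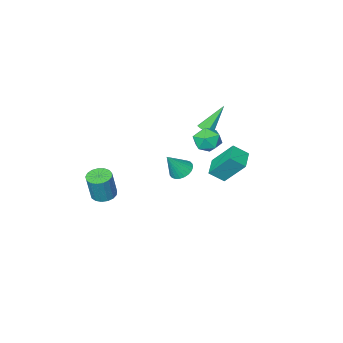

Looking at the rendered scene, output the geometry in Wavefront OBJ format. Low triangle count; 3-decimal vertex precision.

v -3.367 -0.198 0.574
v -2.444 -0.254 0.551
v -3.456 -1.246 -0.491
v -2.533 -1.302 -0.514
v -2.997 -1.607 0.226
v -2.941 -0.959 0.885
v -2.959 -0.541 -0.825
v -2.903 0.107 -0.166
v -2.191 -0.466 -0.314
v -2.215 -1.124 0.336
v -3.685 -0.376 -0.276
v -3.709 -1.034 0.374
v 3.476 -1.11 -2.292
v 3.94 -0.567 -2.441
v 4.308 -0.426 -0.777
v 3.844 -0.97 -0.628
v 3.635 -0.404 -2.387
v 4.004 -0.264 -0.723
v 3.294 -0.403 -2.311
v 3.663 -0.263 -0.647
v 2.995 -0.564 -2.231
v 3.363 -0.424 -0.567
v 2.805 -0.851 -2.165
v 3.174 -0.71 -0.501
v 2.769 -1.196 -2.128
v 3.138 -1.056 -0.464
v 2.896 -1.522 -2.129
v 3.264 -1.382 -0.465
v 3.154 -1.753 -2.167
v 3.523 -1.613 -0.503
v 3.487 -1.838 -2.233
v 3.856 -1.698 -0.569
v 3.817 -1.755 -2.313
v 4.186 -1.615 -0.649
v 4.069 -1.525 -2.388
v 4.437 -1.385 -0.725
v 4.185 -1.199 -2.442
v 4.553 -1.059 -0.778
v 4.138 -0.854 -2.46
v 4.507 -0.713 -0.796
v -3.32 -1.534 0.321
v -2.909 -1.338 0.612
v -4.48 -1.446 1.899
v -3.132 -1.04 0.432
v -3.464 -1.032 0.187
v -3.713 -1.317 0.02
v -3.731 -1.73 0.03
v -3.508 -2.028 0.211
v -3.176 -2.037 0.456
v -2.928 -1.751 0.622
v -0.144 0.983 -0.437
v 0.408 1.303 -0.792
v 0.724 0.917 0.857
v 0.27 1.529 -0.687
v 0.069 1.672 -0.545
v -0.164 1.711 -0.387
v -0.395 1.638 -0.236
v -0.587 1.466 -0.115
v -0.712 1.22 -0.044
v -0.75 0.938 -0.033
v -0.697 0.663 -0.083
v -0.559 0.436 -0.187
v -0.358 0.293 -0.329
v -0.124 0.255 -0.487
v 0.106 0.327 -0.638
v 0.298 0.5 -0.759
v 0.423 0.746 -0.83
v 0.462 1.027 -0.842
v -3.385 2.664 0.664
v -2.665 2.201 1.289
v -2.595 3.543 0.405
v -1.875 3.08 1.03
v -2.725 1.62 -0.87
v -2.005 1.157 -0.245
v -1.935 2.499 -1.129
v -1.215 2.036 -0.504
f 1 12 6
f 1 6 2
f 1 2 8
f 1 8 11
f 1 11 12
f 2 6 10
f 6 12 5
f 12 11 3
f 11 8 7
f 8 2 9
f 4 10 5
f 4 5 3
f 4 3 7
f 4 7 9
f 4 9 10
f 5 10 6
f 3 5 12
f 7 3 11
f 9 7 8
f 10 9 2
f 14 13 17
f 14 17 15
f 15 17 18
f 15 18 16
f 17 13 19
f 17 19 18
f 18 19 20
f 18 20 16
f 19 13 21
f 19 21 20
f 20 21 22
f 20 22 16
f 21 13 23
f 21 23 22
f 22 23 24
f 22 24 16
f 23 13 25
f 23 25 24
f 24 25 26
f 24 26 16
f 25 13 27
f 25 27 26
f 26 27 28
f 26 28 16
f 27 13 29
f 27 29 28
f 28 29 30
f 28 30 16
f 29 13 31
f 29 31 30
f 30 31 32
f 30 32 16
f 31 13 33
f 31 33 32
f 32 33 34
f 32 34 16
f 33 13 35
f 33 35 34
f 34 35 36
f 34 36 16
f 35 13 37
f 35 37 36
f 36 37 38
f 36 38 16
f 37 13 39
f 37 39 38
f 38 39 40
f 38 40 16
f 39 13 14
f 39 14 40
f 40 14 15
f 40 15 16
f 42 41 44
f 42 44 43
f 44 41 45
f 44 45 43
f 45 41 46
f 45 46 43
f 46 41 47
f 46 47 43
f 47 41 48
f 47 48 43
f 48 41 49
f 48 49 43
f 49 41 50
f 49 50 43
f 50 41 42
f 50 42 43
f 52 51 54
f 52 54 53
f 54 51 55
f 54 55 53
f 55 51 56
f 55 56 53
f 56 51 57
f 56 57 53
f 57 51 58
f 57 58 53
f 58 51 59
f 58 59 53
f 59 51 60
f 59 60 53
f 60 51 61
f 60 61 53
f 61 51 62
f 61 62 53
f 62 51 63
f 62 63 53
f 63 51 64
f 63 64 53
f 64 51 65
f 64 65 53
f 65 51 66
f 65 66 53
f 66 51 67
f 66 67 53
f 67 51 68
f 67 68 53
f 68 51 52
f 68 52 53
f 70 72 69
f 73 70 69
f 69 72 71
f 71 73 69
f 70 76 72
f 74 70 73
f 74 76 70
f 72 76 71
f 75 73 71
f 71 76 75
f 75 74 73
f 76 74 75



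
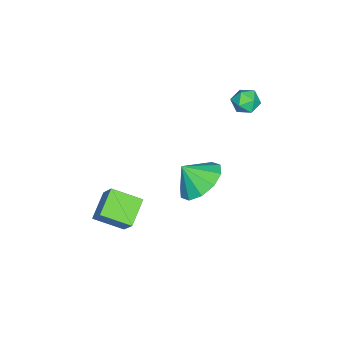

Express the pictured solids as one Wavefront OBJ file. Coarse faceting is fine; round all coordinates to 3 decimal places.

v -0.142 1.348 -3.681
v 0.446 2.099 -3.133
v 0.002 0.592 -2.799
v -0.207 2.176 -2.96
v -0.835 1.937 -3.062
v -1.199 1.472 -3.401
v -1.158 0.96 -3.846
v -0.73 0.596 -4.228
v -0.077 0.519 -4.401
v 0.551 0.759 -4.299
v 0.914 1.223 -3.961
v 0.874 1.735 -3.516
v -0.921 3.501 1.382
v -0.534 3.334 1.851
v -0.986 2.526 1.089
v -0.599 2.359 1.558
v -1.182 2.563 1.687
v -1.141 3.166 1.869
v -0.379 2.694 1.071
v -0.338 3.297 1.253
v -0.199 2.836 1.659
v -0.695 2.754 2.04
v -0.825 3.106 0.9
v -1.321 3.024 1.281
v 2.791 -1.638 -2.521
v 3.366 -1.078 -1.485
v 2.563 -0.436 -3.043
v 3.137 0.123 -2.007
v 3.903 -1.683 -3.113
v 4.477 -1.124 -2.077
v 3.674 -0.482 -3.635
v 4.249 0.078 -2.599
f 2 1 4
f 2 4 3
f 4 1 5
f 4 5 3
f 5 1 6
f 5 6 3
f 6 1 7
f 6 7 3
f 7 1 8
f 7 8 3
f 8 1 9
f 8 9 3
f 9 1 10
f 9 10 3
f 10 1 11
f 10 11 3
f 11 1 12
f 11 12 3
f 12 1 2
f 12 2 3
f 13 24 18
f 13 18 14
f 13 14 20
f 13 20 23
f 13 23 24
f 14 18 22
f 18 24 17
f 24 23 15
f 23 20 19
f 20 14 21
f 16 22 17
f 16 17 15
f 16 15 19
f 16 19 21
f 16 21 22
f 17 22 18
f 15 17 24
f 19 15 23
f 21 19 20
f 22 21 14
f 26 28 25
f 29 26 25
f 25 28 27
f 27 29 25
f 26 32 28
f 30 26 29
f 30 32 26
f 28 32 27
f 31 29 27
f 27 32 31
f 31 30 29
f 32 30 31



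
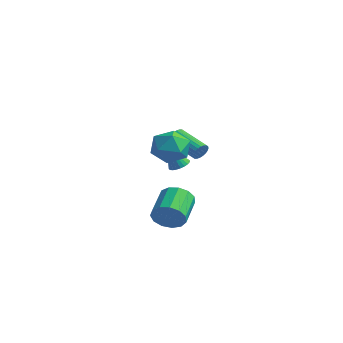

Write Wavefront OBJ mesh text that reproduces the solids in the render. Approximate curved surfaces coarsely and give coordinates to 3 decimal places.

v 0.377 -1.106 -3.016
v 1.119 -0.986 -2.327
v 0.185 0.586 -1.594
v -0.557 0.466 -2.284
v 1.275 -0.679 -2.787
v 0.341 0.893 -2.055
v 1.145 -0.508 -3.32
v 0.211 1.064 -2.588
v 0.772 -0.526 -3.757
v -0.162 1.046 -3.024
v 0.273 -0.729 -3.958
v -0.661 0.843 -3.226
v -0.193 -1.051 -3.861
v -1.127 0.521 -3.128
v -0.478 -1.391 -3.495
v -1.412 0.181 -2.762
v -0.491 -1.64 -2.977
v -1.425 -0.068 -2.244
v -0.229 -1.72 -2.472
v -1.163 -0.148 -1.739
v 0.225 -1.605 -2.139
v -0.709 -0.032 -1.407
v 0.728 -1.331 -2.085
v -0.206 0.241 -1.353
v -0.029 0.108 0.477
v 0.482 0.383 0.746
v -0.451 -0.428 1.823
v 0.313 0.566 0.766
v 0.091 0.678 0.742
v -0.148 0.705 0.677
v -0.37 0.64 0.582
v -0.54 0.494 0.47
v -0.632 0.29 0.36
v -0.632 0.058 0.268
v -0.54 -0.166 0.207
v -0.371 -0.349 0.187
v -0.15 -0.461 0.212
v 0.09 -0.488 0.276
v 0.312 -0.423 0.372
v 0.482 -0.277 0.483
v 0.574 -0.073 0.593
v 0.574 0.159 0.686
v -2.172 3.857 -0.205
v -1.995 4.153 0.286
v -3.931 4.099 1.016
v -4.108 3.803 0.525
v -2.053 4.33 0.145
v -3.99 4.276 0.875
v -2.13 4.435 -0.05
v -4.066 4.381 0.68
v -2.212 4.452 -0.268
v -4.149 4.398 0.461
v -2.289 4.379 -0.477
v -4.225 4.325 0.253
v -2.348 4.226 -0.644
v -4.284 4.172 0.086
v -2.38 4.017 -0.745
v -4.316 3.963 -0.015
v -2.38 3.783 -0.763
v -4.316 3.729 -0.033
v -2.349 3.561 -0.696
v -4.285 3.507 0.034
v -2.29 3.384 -0.555
v -4.227 3.33 0.175
v -2.214 3.279 -0.36
v -4.15 3.225 0.37
v -2.131 3.262 -0.141
v -4.068 3.208 0.588
v -2.055 3.335 0.067
v -3.991 3.281 0.797
v -1.996 3.488 0.234
v -3.932 3.434 0.964
v -1.964 3.697 0.335
v -3.9 3.643 1.065
v -1.964 3.931 0.353
v -3.9 3.877 1.083
v 2.728 -2.956 4.567
v 3.799 -2.82 4.123
v 2.341 -4.24 3.237
v 3.412 -4.104 2.793
v 3.272 -4.61 3.836
v 3.512 -3.817 4.657
v 2.628 -3.243 2.703
v 2.868 -2.45 3.524
v 3.737 -2.997 2.971
v 4.135 -3.842 3.671
v 2.005 -3.218 3.689
v 2.403 -4.063 4.389
f 2 1 5
f 2 5 3
f 3 5 6
f 3 6 4
f 5 1 7
f 5 7 6
f 6 7 8
f 6 8 4
f 7 1 9
f 7 9 8
f 8 9 10
f 8 10 4
f 9 1 11
f 9 11 10
f 10 11 12
f 10 12 4
f 11 1 13
f 11 13 12
f 12 13 14
f 12 14 4
f 13 1 15
f 13 15 14
f 14 15 16
f 14 16 4
f 15 1 17
f 15 17 16
f 16 17 18
f 16 18 4
f 17 1 19
f 17 19 18
f 18 19 20
f 18 20 4
f 19 1 21
f 19 21 20
f 20 21 22
f 20 22 4
f 21 1 23
f 21 23 22
f 22 23 24
f 22 24 4
f 23 1 2
f 23 2 24
f 24 2 3
f 24 3 4
f 26 25 28
f 26 28 27
f 28 25 29
f 28 29 27
f 29 25 30
f 29 30 27
f 30 25 31
f 30 31 27
f 31 25 32
f 31 32 27
f 32 25 33
f 32 33 27
f 33 25 34
f 33 34 27
f 34 25 35
f 34 35 27
f 35 25 36
f 35 36 27
f 36 25 37
f 36 37 27
f 37 25 38
f 37 38 27
f 38 25 39
f 38 39 27
f 39 25 40
f 39 40 27
f 40 25 41
f 40 41 27
f 41 25 42
f 41 42 27
f 42 25 26
f 42 26 27
f 44 43 47
f 44 47 45
f 45 47 48
f 45 48 46
f 47 43 49
f 47 49 48
f 48 49 50
f 48 50 46
f 49 43 51
f 49 51 50
f 50 51 52
f 50 52 46
f 51 43 53
f 51 53 52
f 52 53 54
f 52 54 46
f 53 43 55
f 53 55 54
f 54 55 56
f 54 56 46
f 55 43 57
f 55 57 56
f 56 57 58
f 56 58 46
f 57 43 59
f 57 59 58
f 58 59 60
f 58 60 46
f 59 43 61
f 59 61 60
f 60 61 62
f 60 62 46
f 61 43 63
f 61 63 62
f 62 63 64
f 62 64 46
f 63 43 65
f 63 65 64
f 64 65 66
f 64 66 46
f 65 43 67
f 65 67 66
f 66 67 68
f 66 68 46
f 67 43 69
f 67 69 68
f 68 69 70
f 68 70 46
f 69 43 71
f 69 71 70
f 70 71 72
f 70 72 46
f 71 43 73
f 71 73 72
f 72 73 74
f 72 74 46
f 73 43 75
f 73 75 74
f 74 75 76
f 74 76 46
f 75 43 44
f 75 44 76
f 76 44 45
f 76 45 46
f 77 88 82
f 77 82 78
f 77 78 84
f 77 84 87
f 77 87 88
f 78 82 86
f 82 88 81
f 88 87 79
f 87 84 83
f 84 78 85
f 80 86 81
f 80 81 79
f 80 79 83
f 80 83 85
f 80 85 86
f 81 86 82
f 79 81 88
f 83 79 87
f 85 83 84
f 86 85 78



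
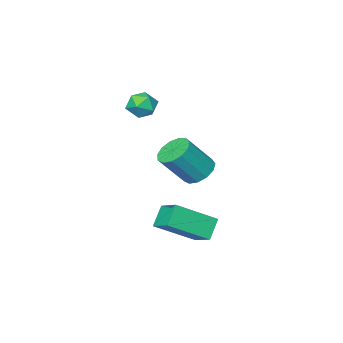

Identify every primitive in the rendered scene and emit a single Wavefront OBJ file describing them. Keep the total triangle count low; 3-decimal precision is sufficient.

v -4.524 -0.508 -0.886
v -3.895 -0.34 -1.333
v -2.847 -0.664 0.018
v -3.476 -0.832 0.466
v -4.02 0.043 -1.144
v -2.973 -0.281 0.207
v -4.305 0.251 -0.873
v -3.258 -0.073 0.478
v -4.66 0.218 -0.606
v -3.612 -0.106 0.745
v -4.971 -0.045 -0.428
v -3.924 -0.369 0.924
v -5.141 -0.456 -0.395
v -4.093 -0.78 0.956
v -5.114 -0.883 -0.518
v -4.067 -1.207 0.833
v -4.9 -1.191 -0.758
v -3.853 -1.515 0.593
v -4.567 -1.282 -1.038
v -3.519 -1.606 0.313
v -4.22 -1.127 -1.27
v -3.172 -1.452 0.081
v -3.969 -0.776 -1.38
v -2.922 -1.1 -0.029
v -3.64 -1.984 2.701
v -3.085 -1.589 2.483
v -2.975 -2.931 2.677
v -2.42 -2.536 2.459
v -2.674 -2.46 3.123
v -3.084 -1.876 3.138
v -2.976 -2.644 2.022
v -3.386 -2.06 2.037
v -2.675 -1.997 2.063
v -2.488 -1.884 2.744
v -3.572 -2.636 2.416
v -3.385 -2.523 3.097
v -3.43 1.133 -2.611
v -3.282 2.205 -2.07
v -2.789 1.435 -3.386
v -2.641 2.508 -2.845
v -1.919 0.432 -1.635
v -1.771 1.505 -1.094
v -1.278 0.735 -2.41
v -1.13 1.807 -1.869
f 2 1 5
f 2 5 3
f 3 5 6
f 3 6 4
f 5 1 7
f 5 7 6
f 6 7 8
f 6 8 4
f 7 1 9
f 7 9 8
f 8 9 10
f 8 10 4
f 9 1 11
f 9 11 10
f 10 11 12
f 10 12 4
f 11 1 13
f 11 13 12
f 12 13 14
f 12 14 4
f 13 1 15
f 13 15 14
f 14 15 16
f 14 16 4
f 15 1 17
f 15 17 16
f 16 17 18
f 16 18 4
f 17 1 19
f 17 19 18
f 18 19 20
f 18 20 4
f 19 1 21
f 19 21 20
f 20 21 22
f 20 22 4
f 21 1 23
f 21 23 22
f 22 23 24
f 22 24 4
f 23 1 2
f 23 2 24
f 24 2 3
f 24 3 4
f 25 36 30
f 25 30 26
f 25 26 32
f 25 32 35
f 25 35 36
f 26 30 34
f 30 36 29
f 36 35 27
f 35 32 31
f 32 26 33
f 28 34 29
f 28 29 27
f 28 27 31
f 28 31 33
f 28 33 34
f 29 34 30
f 27 29 36
f 31 27 35
f 33 31 32
f 34 33 26
f 38 40 37
f 41 38 37
f 37 40 39
f 39 41 37
f 38 44 40
f 42 38 41
f 42 44 38
f 40 44 39
f 43 41 39
f 39 44 43
f 43 42 41
f 44 42 43



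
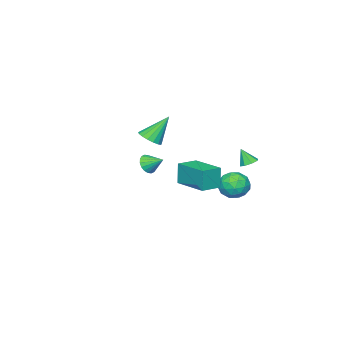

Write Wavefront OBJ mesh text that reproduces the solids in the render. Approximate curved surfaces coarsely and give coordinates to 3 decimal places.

v -2.36 -4.33 -1.784
v -1.853 -3.649 -1.75
v -3.36 -3.67 -0.096
v -2.164 -3.527 -1.982
v -2.52 -3.589 -2.169
v -2.84 -3.821 -2.267
v -3.049 -4.17 -2.255
v -3.101 -4.555 -2.135
v -2.983 -4.889 -1.935
v -2.722 -5.094 -1.7
v -2.378 -5.125 -1.484
v -2.03 -4.974 -1.337
v -1.758 -4.675 -1.293
v -1.624 -4.297 -1.361
v -1.658 -3.926 -1.526
v 2.729 -0.079 -0.929
v 3.178 -0.281 -0.431
v 2.551 0.899 -0.371
v 3.362 -0.132 -0.634
v 3.42 0.027 -0.896
v 3.341 0.165 -1.164
v 3.141 0.255 -1.385
v 2.859 0.279 -1.516
v 2.552 0.231 -1.53
v 2.279 0.123 -1.426
v 2.096 -0.026 -1.223
v 2.038 -0.186 -0.962
v 2.116 -0.324 -0.694
v 2.316 -0.414 -0.472
v 2.598 -0.437 -0.341
v 2.906 -0.39 -0.327
v -2.776 2.886 -1.875
v -2.442 3.347 -1.684
v -2.644 2.374 -0.865
v -2.889 3.406 -1.596
v -3.27 3.16 -1.671
v -3.361 2.754 -1.865
v -3.11 2.426 -2.065
v -2.663 2.367 -2.153
v -2.282 2.613 -2.078
v -2.191 3.019 -1.884
v -2.095 3.519 -3.598
v -1.071 3.612 -3.53
v -1.989 1.948 -3.05
v -0.965 2.041 -2.982
v -1.574 2.564 -2.335
v -1.639 3.535 -2.674
v -1.421 2.025 -3.906
v -1.486 2.996 -4.245
v -0.654 2.688 -3.72
v -0.749 3.021 -2.75
v -2.311 2.539 -3.83
v -2.406 2.872 -2.86
v -1.592 3.703 -3.612
v -1.468 1.857 -2.968
v -1.826 2.164 -2.588
v -1.224 2.218 -2.548
v -1.926 3.658 -3.109
v -1.324 3.712 -3.069
v -1.62 3.096 -2.367
v -1.736 1.848 -3.511
v -1.134 1.902 -3.471
v -1.836 3.342 -4.032
v -1.234 3.396 -3.992
v -1.44 2.464 -4.213
v -0.745 3.215 -3.684
v -0.683 2.292 -3.362
v -0.951 2.283 -3.905
v -0.99 2.853 -4.104
v -0.801 3.411 -3.114
v -0.739 2.487 -2.791
v -1.097 2.795 -2.411
v -1.135 3.365 -2.61
v -0.556 2.868 -3.225
v -2.321 3.073 -3.789
v -2.259 2.149 -3.466
v -1.925 2.195 -3.97
v -1.963 2.765 -4.169
v -2.377 3.268 -3.218
v -2.315 2.345 -2.896
v -2.07 2.707 -2.476
v -2.109 3.277 -2.675
v -2.504 2.692 -3.355
v 1.579 2.463 -1.816
v 1.431 2.365 -0.387
v 2.012 4.581 -1.626
v 1.863 4.483 -0.197
v 2.837 2.197 -1.703
v 2.688 2.099 -0.274
v 3.269 4.315 -1.513
v 3.121 4.217 -0.084
f 2 1 4
f 2 4 3
f 4 1 5
f 4 5 3
f 5 1 6
f 5 6 3
f 6 1 7
f 6 7 3
f 7 1 8
f 7 8 3
f 8 1 9
f 8 9 3
f 9 1 10
f 9 10 3
f 10 1 11
f 10 11 3
f 11 1 12
f 11 12 3
f 12 1 13
f 12 13 3
f 13 1 14
f 13 14 3
f 14 1 15
f 14 15 3
f 15 1 2
f 15 2 3
f 17 16 19
f 17 19 18
f 19 16 20
f 19 20 18
f 20 16 21
f 20 21 18
f 21 16 22
f 21 22 18
f 22 16 23
f 22 23 18
f 23 16 24
f 23 24 18
f 24 16 25
f 24 25 18
f 25 16 26
f 25 26 18
f 26 16 27
f 26 27 18
f 27 16 28
f 27 28 18
f 28 16 29
f 28 29 18
f 29 16 30
f 29 30 18
f 30 16 31
f 30 31 18
f 31 16 17
f 31 17 18
f 33 32 35
f 33 35 34
f 35 32 36
f 35 36 34
f 36 32 37
f 36 37 34
f 37 32 38
f 37 38 34
f 38 32 39
f 38 39 34
f 39 32 40
f 39 40 34
f 40 32 41
f 40 41 34
f 41 32 33
f 41 33 34
f 42 79 58
f 79 53 82
f 58 82 47
f 79 82 58
f 42 58 54
f 58 47 59
f 54 59 43
f 58 59 54
f 42 54 63
f 54 43 64
f 63 64 49
f 54 64 63
f 42 63 75
f 63 49 78
f 75 78 52
f 63 78 75
f 42 75 79
f 75 52 83
f 79 83 53
f 75 83 79
f 43 59 70
f 59 47 73
f 70 73 51
f 59 73 70
f 47 82 60
f 82 53 81
f 60 81 46
f 82 81 60
f 53 83 80
f 83 52 76
f 80 76 44
f 83 76 80
f 52 78 77
f 78 49 65
f 77 65 48
f 78 65 77
f 49 64 69
f 64 43 66
f 69 66 50
f 64 66 69
f 45 71 57
f 71 51 72
f 57 72 46
f 71 72 57
f 45 57 55
f 57 46 56
f 55 56 44
f 57 56 55
f 45 55 62
f 55 44 61
f 62 61 48
f 55 61 62
f 45 62 67
f 62 48 68
f 67 68 50
f 62 68 67
f 45 67 71
f 67 50 74
f 71 74 51
f 67 74 71
f 46 72 60
f 72 51 73
f 60 73 47
f 72 73 60
f 44 56 80
f 56 46 81
f 80 81 53
f 56 81 80
f 48 61 77
f 61 44 76
f 77 76 52
f 61 76 77
f 50 68 69
f 68 48 65
f 69 65 49
f 68 65 69
f 51 74 70
f 74 50 66
f 70 66 43
f 74 66 70
f 85 87 84
f 88 85 84
f 84 87 86
f 86 88 84
f 85 91 87
f 89 85 88
f 89 91 85
f 87 91 86
f 90 88 86
f 86 91 90
f 90 89 88
f 91 89 90



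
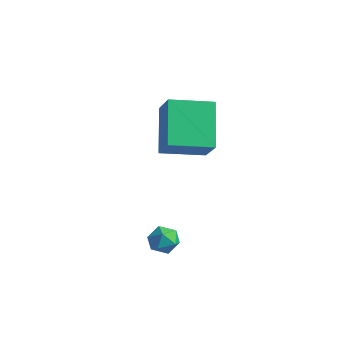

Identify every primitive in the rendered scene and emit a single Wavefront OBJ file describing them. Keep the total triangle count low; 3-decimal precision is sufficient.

v -0.211 1.489 -0.715
v -1.323 2.543 0.765
v 0.777 2.931 -0.999
v -0.336 3.984 0.481
v 0.796 1.016 0.379
v -0.317 2.069 1.859
v 1.783 2.457 0.095
v 0.671 3.511 1.575
v 1.539 0.161 -4.252
v 2.06 0.42 -3.936
v 1.44 -0.58 -3.484
v 1.961 -0.321 -3.168
v 1.393 0.017 -3.2
v 1.453 0.475 -3.675
v 2.047 -0.635 -3.745
v 2.107 -0.177 -4.22
v 2.374 -0.072 -3.622
v 1.97 0.331 -3.286
v 1.53 -0.491 -4.134
v 1.126 -0.088 -3.798
f 2 4 1
f 5 2 1
f 1 4 3
f 3 5 1
f 2 8 4
f 6 2 5
f 6 8 2
f 4 8 3
f 7 5 3
f 3 8 7
f 7 6 5
f 8 6 7
f 9 20 14
f 9 14 10
f 9 10 16
f 9 16 19
f 9 19 20
f 10 14 18
f 14 20 13
f 20 19 11
f 19 16 15
f 16 10 17
f 12 18 13
f 12 13 11
f 12 11 15
f 12 15 17
f 12 17 18
f 13 18 14
f 11 13 20
f 15 11 19
f 17 15 16
f 18 17 10



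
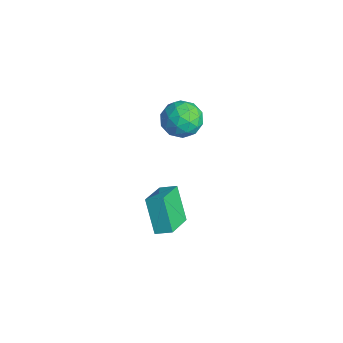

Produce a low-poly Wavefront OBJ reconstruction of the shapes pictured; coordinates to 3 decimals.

v -2.186 1.079 -0.863
v -1.337 0.454 -0.441
v -3.323 -0.354 -0.699
v -2.474 -0.979 -0.277
v -2.903 -0.12 0.329
v -2.2 0.766 0.228
v -2.46 -0.666 -1.368
v -1.757 0.22 -1.469
v -1.507 -0.624 -0.753
v -1.78 -0.287 0.296
v -2.88 0.387 -1.436
v -3.153 0.724 -0.387
v -1.661 0.893 -0.666
v -2.999 -0.793 -0.474
v -3.251 -0.288 -0.117
v -2.752 -0.655 0.131
v -2.169 1.076 -0.273
v -1.67 0.708 -0.025
v -2.59 0.37 0.428
v -2.99 -0.608 -1.115
v -2.491 -0.976 -0.867
v -1.908 0.755 -1.271
v -1.409 0.388 -1.023
v -2.07 -0.27 -1.568
v -1.262 -0.109 -0.602
v -1.931 -0.951 -0.505
v -1.922 -0.767 -1.147
v -1.509 -0.246 -1.206
v -1.423 0.089 0.015
v -2.092 -0.753 0.111
v -2.344 -0.248 0.468
v -1.93 0.272 0.408
v -1.523 -0.545 -0.168
v -2.568 0.853 -1.251
v -3.237 0.011 -1.155
v -2.73 -0.172 -1.548
v -2.316 0.348 -1.608
v -2.729 1.051 -0.635
v -3.398 0.209 -0.538
v -3.151 0.346 0.066
v -2.738 0.867 0.007
v -3.137 0.645 -0.972
v 2.996 -4.043 -0.114
v 3.472 -3.353 0.212
v 1.797 -2.837 -0.916
v 2.273 -2.147 -0.59
v 4.087 -4.033 -1.73
v 4.563 -3.343 -1.404
v 2.888 -2.827 -2.532
v 3.364 -2.137 -2.206
f 1 38 17
f 38 12 41
f 17 41 6
f 38 41 17
f 1 17 13
f 17 6 18
f 13 18 2
f 17 18 13
f 1 13 22
f 13 2 23
f 22 23 8
f 13 23 22
f 1 22 34
f 22 8 37
f 34 37 11
f 22 37 34
f 1 34 38
f 34 11 42
f 38 42 12
f 34 42 38
f 2 18 29
f 18 6 32
f 29 32 10
f 18 32 29
f 6 41 19
f 41 12 40
f 19 40 5
f 41 40 19
f 12 42 39
f 42 11 35
f 39 35 3
f 42 35 39
f 11 37 36
f 37 8 24
f 36 24 7
f 37 24 36
f 8 23 28
f 23 2 25
f 28 25 9
f 23 25 28
f 4 30 16
f 30 10 31
f 16 31 5
f 30 31 16
f 4 16 14
f 16 5 15
f 14 15 3
f 16 15 14
f 4 14 21
f 14 3 20
f 21 20 7
f 14 20 21
f 4 21 26
f 21 7 27
f 26 27 9
f 21 27 26
f 4 26 30
f 26 9 33
f 30 33 10
f 26 33 30
f 5 31 19
f 31 10 32
f 19 32 6
f 31 32 19
f 3 15 39
f 15 5 40
f 39 40 12
f 15 40 39
f 7 20 36
f 20 3 35
f 36 35 11
f 20 35 36
f 9 27 28
f 27 7 24
f 28 24 8
f 27 24 28
f 10 33 29
f 33 9 25
f 29 25 2
f 33 25 29
f 44 46 43
f 47 44 43
f 43 46 45
f 45 47 43
f 44 50 46
f 48 44 47
f 48 50 44
f 46 50 45
f 49 47 45
f 45 50 49
f 49 48 47
f 50 48 49



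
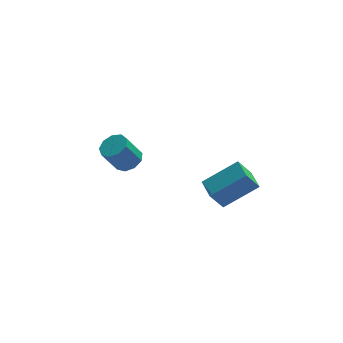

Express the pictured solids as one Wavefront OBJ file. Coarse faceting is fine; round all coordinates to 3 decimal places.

v -0.535 -1.918 2.056
v 0.77 -1.717 2.886
v -0.699 -1.075 2.109
v 0.606 -0.874 2.94
v -0.026 -1.766 1.22
v 1.279 -1.565 2.051
v -0.19 -0.923 1.274
v 1.115 -0.722 2.104
v -2.846 3.595 -0.555
v -2.319 3.647 -0.253
v -2.906 3.517 0.796
v -3.434 3.465 0.495
v -2.492 4.023 -0.304
v -3.079 3.893 0.746
v -2.831 4.199 -0.471
v -3.418 4.069 0.579
v -3.178 4.093 -0.678
v -3.765 3.962 0.372
v -3.369 3.753 -0.827
v -3.956 3.623 0.223
v -3.316 3.34 -0.849
v -3.903 3.209 0.201
v -3.043 3.046 -0.733
v -3.63 2.915 0.317
v -2.678 3.009 -0.534
v -3.265 2.879 0.516
v -2.392 3.247 -0.344
v -2.979 3.116 0.706
f 2 4 1
f 5 2 1
f 1 4 3
f 3 5 1
f 2 8 4
f 6 2 5
f 6 8 2
f 4 8 3
f 7 5 3
f 3 8 7
f 7 6 5
f 8 6 7
f 10 9 13
f 10 13 11
f 11 13 14
f 11 14 12
f 13 9 15
f 13 15 14
f 14 15 16
f 14 16 12
f 15 9 17
f 15 17 16
f 16 17 18
f 16 18 12
f 17 9 19
f 17 19 18
f 18 19 20
f 18 20 12
f 19 9 21
f 19 21 20
f 20 21 22
f 20 22 12
f 21 9 23
f 21 23 22
f 22 23 24
f 22 24 12
f 23 9 25
f 23 25 24
f 24 25 26
f 24 26 12
f 25 9 27
f 25 27 26
f 26 27 28
f 26 28 12
f 27 9 10
f 27 10 28
f 28 10 11
f 28 11 12



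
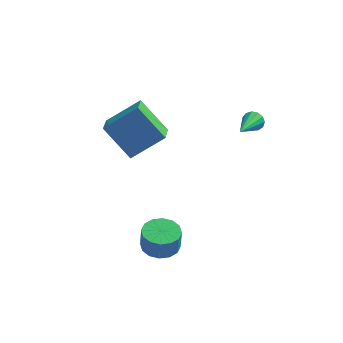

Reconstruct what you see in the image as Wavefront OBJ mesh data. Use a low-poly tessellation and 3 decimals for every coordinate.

v -0.365 -3.544 -3.324
v 0.439 -3.901 -3.36
v 0.488 -3.893 -2.311
v -0.315 -3.536 -2.276
v 0.509 -3.451 -3.366
v 0.559 -3.443 -2.318
v 0.346 -3.026 -3.362
v 0.395 -3.018 -2.313
v -0.008 -2.74 -3.347
v 0.041 -2.732 -2.298
v -0.458 -2.669 -3.327
v -0.409 -2.661 -2.278
v -0.883 -2.833 -3.305
v -0.833 -2.825 -2.257
v -1.168 -3.187 -3.289
v -1.119 -3.179 -2.24
v -1.239 -3.637 -3.282
v -1.189 -3.629 -2.234
v -1.075 -4.062 -3.287
v -1.026 -4.054 -2.238
v -0.721 -4.348 -3.302
v -0.672 -4.34 -2.253
v -0.271 -4.419 -3.322
v -0.222 -4.411 -2.273
v 0.153 -4.255 -3.343
v 0.203 -4.247 -2.295
v -2.369 0.395 -1.295
v -3.712 0.99 0.135
v -2.451 1.564 -1.859
v -3.794 2.159 -0.429
v -0.886 1.041 -0.171
v -2.229 1.636 1.259
v -0.968 2.21 -0.735
v -2.311 2.805 0.695
v 3.07 0.777 1.941
v 3.319 0.538 1.552
v 2.67 -0.837 2.679
v 3.518 0.585 1.762
v 3.575 0.693 2.028
v 3.471 0.827 2.267
v 3.24 0.946 2.402
v 2.955 1.012 2.391
v 2.706 1.003 2.237
v 2.572 0.922 1.988
v 2.597 0.796 1.725
v 2.771 0.664 1.53
v 3.04 0.568 1.466
f 2 1 5
f 2 5 3
f 3 5 6
f 3 6 4
f 5 1 7
f 5 7 6
f 6 7 8
f 6 8 4
f 7 1 9
f 7 9 8
f 8 9 10
f 8 10 4
f 9 1 11
f 9 11 10
f 10 11 12
f 10 12 4
f 11 1 13
f 11 13 12
f 12 13 14
f 12 14 4
f 13 1 15
f 13 15 14
f 14 15 16
f 14 16 4
f 15 1 17
f 15 17 16
f 16 17 18
f 16 18 4
f 17 1 19
f 17 19 18
f 18 19 20
f 18 20 4
f 19 1 21
f 19 21 20
f 20 21 22
f 20 22 4
f 21 1 23
f 21 23 22
f 22 23 24
f 22 24 4
f 23 1 25
f 23 25 24
f 24 25 26
f 24 26 4
f 25 1 2
f 25 2 26
f 26 2 3
f 26 3 4
f 28 30 27
f 31 28 27
f 27 30 29
f 29 31 27
f 28 34 30
f 32 28 31
f 32 34 28
f 30 34 29
f 33 31 29
f 29 34 33
f 33 32 31
f 34 32 33
f 36 35 38
f 36 38 37
f 38 35 39
f 38 39 37
f 39 35 40
f 39 40 37
f 40 35 41
f 40 41 37
f 41 35 42
f 41 42 37
f 42 35 43
f 42 43 37
f 43 35 44
f 43 44 37
f 44 35 45
f 44 45 37
f 45 35 46
f 45 46 37
f 46 35 47
f 46 47 37
f 47 35 36
f 47 36 37

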